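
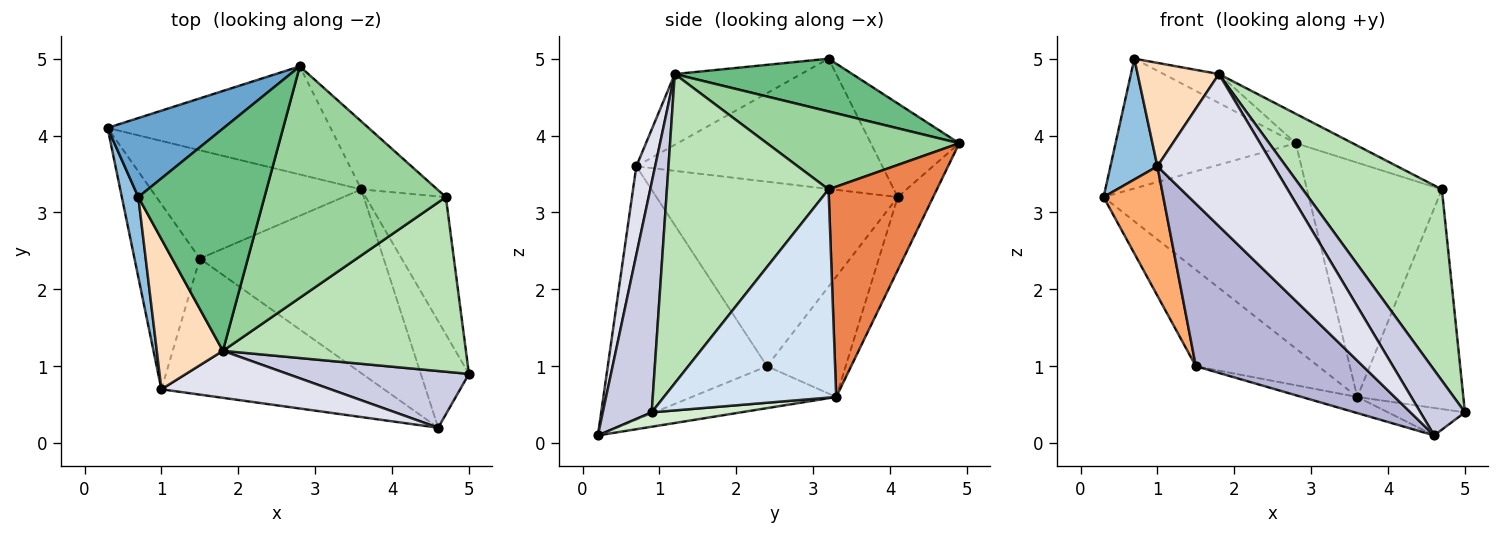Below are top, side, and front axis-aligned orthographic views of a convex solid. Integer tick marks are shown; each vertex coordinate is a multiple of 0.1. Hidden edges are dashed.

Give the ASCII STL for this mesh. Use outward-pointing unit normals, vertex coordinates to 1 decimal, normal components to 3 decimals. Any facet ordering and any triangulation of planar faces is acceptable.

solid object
 facet normal -0.386 0.788 0.480
  outer loop
   vertex 0.7 3.2 5.0
   vertex 2.8 4.9 3.9
   vertex 0.3 4.1 3.2
  endloop
 endfacet
 facet normal -0.975 -0.186 0.124
  outer loop
   vertex 1.0 0.7 3.6
   vertex 0.7 3.2 5.0
   vertex 0.3 4.1 3.2
  endloop
 endfacet
 facet normal -0.151 0.875 -0.461
  outer loop
   vertex 3.6 3.3 0.6
   vertex 0.3 4.1 3.2
   vertex 2.8 4.9 3.9
  endloop
 endfacet
 facet normal 0.809 0.498 -0.311
  outer loop
   vertex 4.7 3.2 3.3
   vertex 5.0 0.9 0.4
   vertex 3.6 3.3 0.6
  endloop
 endfacet
 facet normal 0.611 0.760 -0.221
  outer loop
   vertex 4.7 3.2 3.3
   vertex 3.6 3.3 0.6
   vertex 2.8 4.9 3.9
  endloop
 endfacet
 facet normal -0.918 -0.227 -0.325
  outer loop
   vertex 1.5 2.4 1.0
   vertex 1.0 0.7 3.6
   vertex 0.3 4.1 3.2
  endloop
 endfacet
 facet normal -0.393 0.611 -0.687
  outer loop
   vertex 1.5 2.4 1.0
   vertex 0.3 4.1 3.2
   vertex 3.6 3.3 0.6
  endloop
 endfacet
 facet normal -0.661 -0.425 0.618
  outer loop
   vertex 1.8 1.2 4.8
   vertex 0.7 3.2 5.0
   vertex 1.0 0.7 3.6
  endloop
 endfacet
 facet normal 0.383 0.119 0.916
  outer loop
   vertex 1.8 1.2 4.8
   vertex 2.8 4.9 3.9
   vertex 0.7 3.2 5.0
  endloop
 endfacet
 facet normal 0.392 0.116 0.913
  outer loop
   vertex 1.8 1.2 4.8
   vertex 4.7 3.2 3.3
   vertex 2.8 4.9 3.9
  endloop
 endfacet
 facet normal 0.651 -0.560 0.512
  outer loop
   vertex 1.8 1.2 4.8
   vertex 5.0 0.9 0.4
   vertex 4.7 3.2 3.3
  endloop
 endfacet
 facet normal 0.278 0.240 -0.930
  outer loop
   vertex 4.6 0.2 0.1
   vertex 3.6 3.3 0.6
   vertex 5.0 0.9 0.4
  endloop
 endfacet
 facet normal -0.222 0.085 -0.971
  outer loop
   vertex 4.6 0.2 0.1
   vertex 1.5 2.4 1.0
   vertex 3.6 3.3 0.6
  endloop
 endfacet
 facet normal -0.590 -0.619 -0.518
  outer loop
   vertex 4.6 0.2 0.1
   vertex 1.0 0.7 3.6
   vertex 1.5 2.4 1.0
  endloop
 endfacet
 facet normal 0.639 -0.581 0.504
  outer loop
   vertex 4.6 0.2 0.1
   vertex 5.0 0.9 0.4
   vertex 1.8 1.2 4.8
  endloop
 endfacet
 facet normal 0.153 -0.944 0.292
  outer loop
   vertex 4.6 0.2 0.1
   vertex 1.8 1.2 4.8
   vertex 1.0 0.7 3.6
  endloop
 endfacet
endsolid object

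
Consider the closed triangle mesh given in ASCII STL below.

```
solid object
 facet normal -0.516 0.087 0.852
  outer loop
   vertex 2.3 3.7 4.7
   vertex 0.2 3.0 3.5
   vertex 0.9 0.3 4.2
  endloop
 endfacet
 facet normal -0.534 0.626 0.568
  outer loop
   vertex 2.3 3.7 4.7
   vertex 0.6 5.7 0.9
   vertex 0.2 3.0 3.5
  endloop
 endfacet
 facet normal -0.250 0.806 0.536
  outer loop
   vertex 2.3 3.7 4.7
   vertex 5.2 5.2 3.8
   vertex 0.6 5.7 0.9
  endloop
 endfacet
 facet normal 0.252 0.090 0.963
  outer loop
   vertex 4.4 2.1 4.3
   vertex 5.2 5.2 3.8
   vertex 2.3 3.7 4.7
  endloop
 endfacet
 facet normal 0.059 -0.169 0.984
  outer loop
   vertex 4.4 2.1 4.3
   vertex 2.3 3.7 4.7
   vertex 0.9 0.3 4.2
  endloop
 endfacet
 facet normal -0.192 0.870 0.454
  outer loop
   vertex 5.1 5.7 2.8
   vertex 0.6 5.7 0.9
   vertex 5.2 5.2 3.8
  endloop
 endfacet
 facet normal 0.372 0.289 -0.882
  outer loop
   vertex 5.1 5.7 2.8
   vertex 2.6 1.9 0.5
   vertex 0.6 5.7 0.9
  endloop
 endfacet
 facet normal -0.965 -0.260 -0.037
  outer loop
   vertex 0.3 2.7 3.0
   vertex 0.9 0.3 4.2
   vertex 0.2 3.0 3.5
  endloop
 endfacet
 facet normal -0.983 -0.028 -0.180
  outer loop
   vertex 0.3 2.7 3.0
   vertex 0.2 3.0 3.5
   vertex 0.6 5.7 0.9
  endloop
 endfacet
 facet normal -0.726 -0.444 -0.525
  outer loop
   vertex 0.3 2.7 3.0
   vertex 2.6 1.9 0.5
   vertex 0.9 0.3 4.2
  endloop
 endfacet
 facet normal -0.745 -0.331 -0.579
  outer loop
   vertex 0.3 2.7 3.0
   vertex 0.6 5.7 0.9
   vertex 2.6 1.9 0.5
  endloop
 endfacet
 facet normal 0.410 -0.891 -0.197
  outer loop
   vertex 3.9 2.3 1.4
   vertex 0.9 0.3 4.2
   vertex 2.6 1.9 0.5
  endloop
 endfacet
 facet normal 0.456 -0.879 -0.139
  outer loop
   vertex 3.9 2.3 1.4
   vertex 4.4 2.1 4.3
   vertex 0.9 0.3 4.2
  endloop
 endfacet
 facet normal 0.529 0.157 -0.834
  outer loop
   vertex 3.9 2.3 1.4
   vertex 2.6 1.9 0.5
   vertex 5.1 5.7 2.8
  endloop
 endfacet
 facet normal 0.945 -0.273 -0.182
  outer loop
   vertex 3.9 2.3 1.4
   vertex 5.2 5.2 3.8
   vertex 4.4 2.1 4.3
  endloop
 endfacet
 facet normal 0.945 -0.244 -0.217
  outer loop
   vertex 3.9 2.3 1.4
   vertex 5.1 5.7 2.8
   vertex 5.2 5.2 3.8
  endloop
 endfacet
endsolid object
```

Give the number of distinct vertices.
10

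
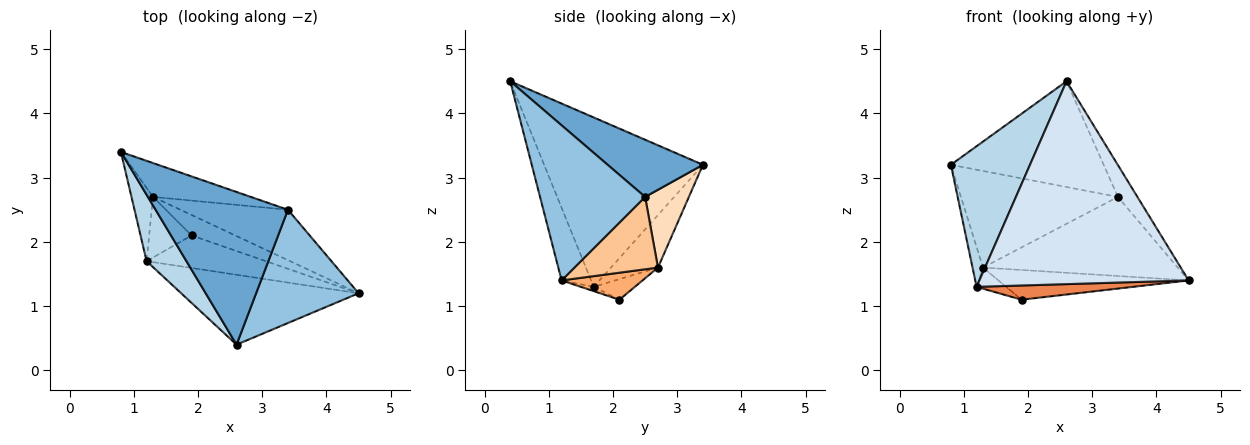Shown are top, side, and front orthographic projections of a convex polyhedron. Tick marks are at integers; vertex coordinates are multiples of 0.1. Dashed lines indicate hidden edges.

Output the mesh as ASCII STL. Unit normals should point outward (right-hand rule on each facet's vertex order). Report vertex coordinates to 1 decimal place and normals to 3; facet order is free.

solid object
 facet normal 0.335 0.537 0.775
  outer loop
   vertex 3.4 2.5 2.7
   vertex 0.8 3.4 3.2
   vertex 2.6 0.4 4.5
  endloop
 endfacet
 facet normal 0.825 0.153 0.545
  outer loop
   vertex 3.4 2.5 2.7
   vertex 2.6 0.4 4.5
   vertex 4.5 1.2 1.4
  endloop
 endfacet
 facet normal -0.876 -0.436 0.206
  outer loop
   vertex 1.2 1.7 1.3
   vertex 2.6 0.4 4.5
   vertex 0.8 3.4 3.2
  endloop
 endfacet
 facet normal -0.132 -0.937 -0.323
  outer loop
   vertex 1.2 1.7 1.3
   vertex 4.5 1.2 1.4
   vertex 2.6 0.4 4.5
  endloop
 endfacet
 facet normal -0.033 -0.400 -0.916
  outer loop
   vertex 1.2 1.7 1.3
   vertex 1.9 2.1 1.1
   vertex 4.5 1.2 1.4
  endloop
 endfacet
 facet normal 0.331 0.777 -0.536
  outer loop
   vertex 1.3 2.7 1.6
   vertex 4.5 1.2 1.4
   vertex 1.9 2.1 1.1
  endloop
 endfacet
 facet normal 0.340 0.793 -0.505
  outer loop
   vertex 1.3 2.7 1.6
   vertex 3.4 2.5 2.7
   vertex 4.5 1.2 1.4
  endloop
 endfacet
 facet normal 0.254 0.913 -0.320
  outer loop
   vertex 1.3 2.7 1.6
   vertex 0.8 3.4 3.2
   vertex 3.4 2.5 2.7
  endloop
 endfacet
 facet normal -0.906 0.202 -0.372
  outer loop
   vertex 1.3 2.7 1.6
   vertex 1.2 1.7 1.3
   vertex 0.8 3.4 3.2
  endloop
 endfacet
 facet normal -0.416 0.299 -0.859
  outer loop
   vertex 1.3 2.7 1.6
   vertex 1.9 2.1 1.1
   vertex 1.2 1.7 1.3
  endloop
 endfacet
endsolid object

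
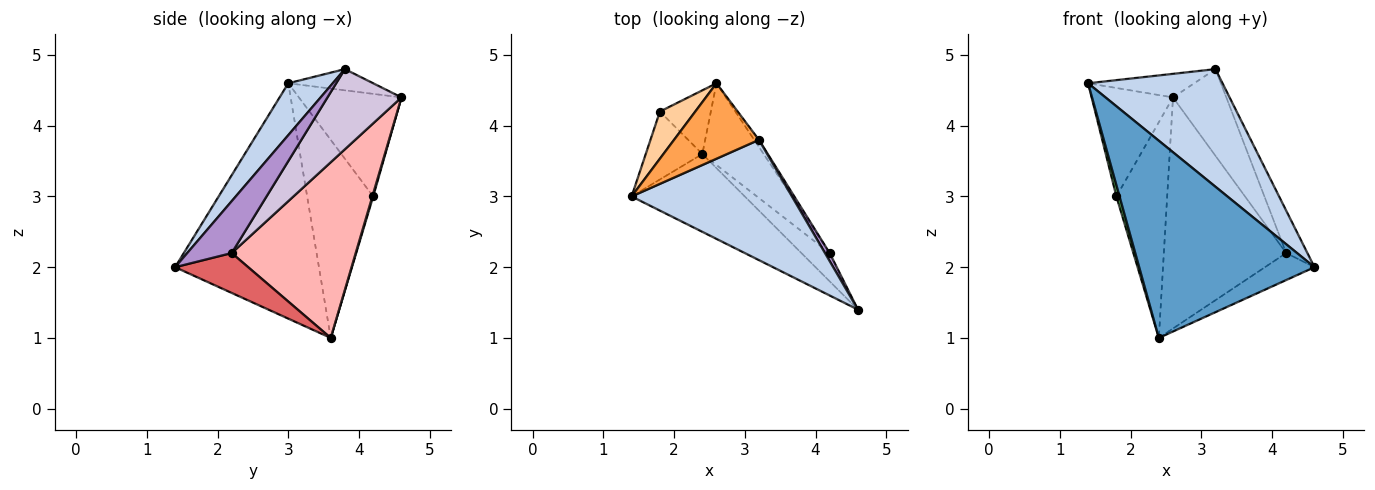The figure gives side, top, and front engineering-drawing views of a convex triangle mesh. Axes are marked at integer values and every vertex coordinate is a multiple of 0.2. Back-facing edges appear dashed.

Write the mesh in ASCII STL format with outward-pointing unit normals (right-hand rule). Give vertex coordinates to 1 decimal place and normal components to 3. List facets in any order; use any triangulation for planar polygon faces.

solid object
 facet normal -0.607 -0.739 -0.292
  outer loop
   vertex 2.4 3.6 1.0
   vertex 4.6 1.4 2.0
   vertex 1.4 3.0 4.6
  endloop
 endfacet
 facet normal 0.225 -0.681 0.697
  outer loop
   vertex 3.2 3.8 4.8
   vertex 1.4 3.0 4.6
   vertex 4.6 1.4 2.0
  endloop
 endfacet
 facet normal -0.232 0.290 0.928
  outer loop
   vertex 3.2 3.8 4.8
   vertex 2.6 4.6 4.4
   vertex 1.4 3.0 4.6
  endloop
 endfacet
 facet normal -0.756 0.600 0.261
  outer loop
   vertex 1.8 4.2 3.0
   vertex 1.4 3.0 4.6
   vertex 2.6 4.6 4.4
  endloop
 endfacet
 facet normal -0.961 -0.046 -0.274
  outer loop
   vertex 1.8 4.2 3.0
   vertex 2.4 3.6 1.0
   vertex 1.4 3.0 4.6
  endloop
 endfacet
 facet normal 0.016 0.959 -0.283
  outer loop
   vertex 1.8 4.2 3.0
   vertex 2.6 4.6 4.4
   vertex 2.4 3.6 1.0
  endloop
 endfacet
 facet normal 0.714 0.484 -0.507
  outer loop
   vertex 4.2 2.2 2.2
   vertex 4.6 1.4 2.0
   vertex 2.4 3.6 1.0
  endloop
 endfacet
 facet normal 0.691 0.682 -0.241
  outer loop
   vertex 4.2 2.2 2.2
   vertex 2.4 3.6 1.0
   vertex 2.6 4.6 4.4
  endloop
 endfacet
 facet normal 0.899 0.429 0.082
  outer loop
   vertex 4.2 2.2 2.2
   vertex 3.2 3.8 4.8
   vertex 4.6 1.4 2.0
  endloop
 endfacet
 facet normal 0.810 0.584 -0.048
  outer loop
   vertex 4.2 2.2 2.2
   vertex 2.6 4.6 4.4
   vertex 3.2 3.8 4.8
  endloop
 endfacet
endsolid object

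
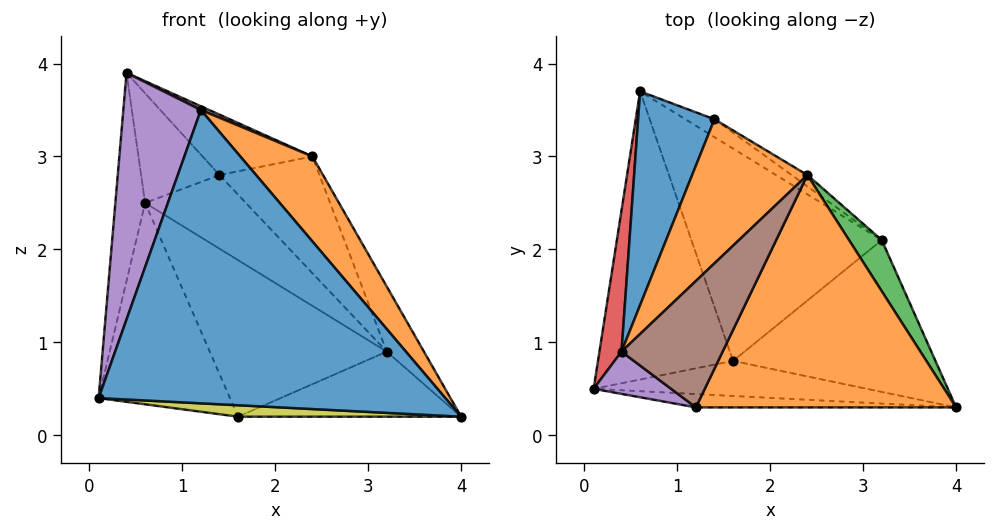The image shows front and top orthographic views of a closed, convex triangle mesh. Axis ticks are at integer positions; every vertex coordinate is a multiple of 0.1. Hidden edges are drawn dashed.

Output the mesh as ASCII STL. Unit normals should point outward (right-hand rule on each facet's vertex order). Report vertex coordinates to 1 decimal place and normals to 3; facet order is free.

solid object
 facet normal -0.053 -0.998 -0.045
  outer loop
   vertex 1.2 0.3 3.5
   vertex 0.1 0.5 0.4
   vertex 4.0 0.3 0.2
  endloop
 endfacet
 facet normal 0.742 -0.230 0.630
  outer loop
   vertex 2.4 2.8 3.0
   vertex 1.2 0.3 3.5
   vertex 4.0 0.3 0.2
  endloop
 endfacet
 facet normal 0.918 0.312 0.245
  outer loop
   vertex 3.2 2.1 0.9
   vertex 2.4 2.8 3.0
   vertex 4.0 0.3 0.2
  endloop
 endfacet
 facet normal -0.992 0.107 0.073
  outer loop
   vertex 0.4 0.9 3.9
   vertex 0.6 3.7 2.5
   vertex 0.1 0.5 0.4
  endloop
 endfacet
 facet normal -0.548 -0.825 0.141
  outer loop
   vertex 0.4 0.9 3.9
   vertex 0.1 0.5 0.4
   vertex 1.2 0.3 3.5
  endloop
 endfacet
 facet normal 0.431 -0.027 0.902
  outer loop
   vertex 0.4 0.9 3.9
   vertex 1.2 0.3 3.5
   vertex 2.4 2.8 3.0
  endloop
 endfacet
 facet normal -0.218 0.559 -0.800
  outer loop
   vertex 1.6 0.8 0.2
   vertex 0.1 0.5 0.4
   vertex 0.6 3.7 2.5
  endloop
 endfacet
 facet normal -0.129 0.589 -0.798
  outer loop
   vertex 1.6 0.8 0.2
   vertex 0.6 3.7 2.5
   vertex 3.2 2.1 0.9
  endloop
 endfacet
 facet normal -0.065 -0.310 -0.949
  outer loop
   vertex 1.6 0.8 0.2
   vertex 4.0 0.3 0.2
   vertex 0.1 0.5 0.4
  endloop
 endfacet
 facet normal 0.082 0.393 -0.916
  outer loop
   vertex 1.6 0.8 0.2
   vertex 3.2 2.1 0.9
   vertex 4.0 0.3 0.2
  endloop
 endfacet
 facet normal -0.160 0.451 0.878
  outer loop
   vertex 1.4 3.4 2.8
   vertex 0.6 3.7 2.5
   vertex 0.4 0.9 3.9
  endloop
 endfacet
 facet normal 0.048 0.386 0.921
  outer loop
   vertex 1.4 3.4 2.8
   vertex 0.4 0.9 3.9
   vertex 2.4 2.8 3.0
  endloop
 endfacet
 facet normal 0.413 0.885 -0.215
  outer loop
   vertex 1.4 3.4 2.8
   vertex 3.2 2.1 0.9
   vertex 0.6 3.7 2.5
  endloop
 endfacet
 facet normal 0.525 0.847 -0.082
  outer loop
   vertex 1.4 3.4 2.8
   vertex 2.4 2.8 3.0
   vertex 3.2 2.1 0.9
  endloop
 endfacet
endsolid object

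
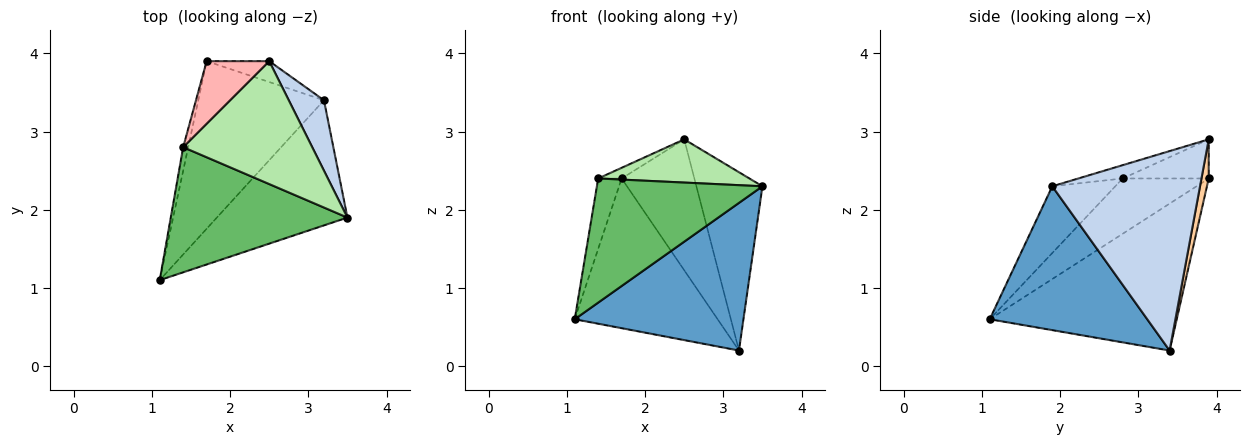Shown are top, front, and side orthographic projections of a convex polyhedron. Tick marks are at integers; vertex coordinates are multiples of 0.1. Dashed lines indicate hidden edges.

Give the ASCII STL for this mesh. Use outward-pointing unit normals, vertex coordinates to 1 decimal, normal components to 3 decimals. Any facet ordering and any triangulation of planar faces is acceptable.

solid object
 facet normal 0.580 -0.621 -0.527
  outer loop
   vertex 3.2 3.4 0.2
   vertex 3.5 1.9 2.3
   vertex 1.1 1.1 0.6
  endloop
 endfacet
 facet normal 0.901 0.403 0.159
  outer loop
   vertex 3.2 3.4 0.2
   vertex 2.5 3.9 2.9
   vertex 3.5 1.9 2.3
  endloop
 endfacet
 facet normal -0.657 0.502 -0.562
  outer loop
   vertex 1.7 3.9 2.4
   vertex 3.2 3.4 0.2
   vertex 1.1 1.1 0.6
  endloop
 endfacet
 facet normal 0.098 0.983 -0.157
  outer loop
   vertex 1.7 3.9 2.4
   vertex 2.5 3.9 2.9
   vertex 3.2 3.4 0.2
  endloop
 endfacet
 facet normal -0.259 -0.680 0.686
  outer loop
   vertex 1.4 2.8 2.4
   vertex 1.1 1.1 0.6
   vertex 3.5 1.9 2.3
  endloop
 endfacet
 facet normal -0.097 -0.330 0.939
  outer loop
   vertex 1.4 2.8 2.4
   vertex 3.5 1.9 2.3
   vertex 2.5 3.9 2.9
  endloop
 endfacet
 facet normal -0.961 0.262 -0.087
  outer loop
   vertex 1.4 2.8 2.4
   vertex 1.7 3.9 2.4
   vertex 1.1 1.1 0.6
  endloop
 endfacet
 facet normal -0.525 0.143 0.839
  outer loop
   vertex 1.4 2.8 2.4
   vertex 2.5 3.9 2.9
   vertex 1.7 3.9 2.4
  endloop
 endfacet
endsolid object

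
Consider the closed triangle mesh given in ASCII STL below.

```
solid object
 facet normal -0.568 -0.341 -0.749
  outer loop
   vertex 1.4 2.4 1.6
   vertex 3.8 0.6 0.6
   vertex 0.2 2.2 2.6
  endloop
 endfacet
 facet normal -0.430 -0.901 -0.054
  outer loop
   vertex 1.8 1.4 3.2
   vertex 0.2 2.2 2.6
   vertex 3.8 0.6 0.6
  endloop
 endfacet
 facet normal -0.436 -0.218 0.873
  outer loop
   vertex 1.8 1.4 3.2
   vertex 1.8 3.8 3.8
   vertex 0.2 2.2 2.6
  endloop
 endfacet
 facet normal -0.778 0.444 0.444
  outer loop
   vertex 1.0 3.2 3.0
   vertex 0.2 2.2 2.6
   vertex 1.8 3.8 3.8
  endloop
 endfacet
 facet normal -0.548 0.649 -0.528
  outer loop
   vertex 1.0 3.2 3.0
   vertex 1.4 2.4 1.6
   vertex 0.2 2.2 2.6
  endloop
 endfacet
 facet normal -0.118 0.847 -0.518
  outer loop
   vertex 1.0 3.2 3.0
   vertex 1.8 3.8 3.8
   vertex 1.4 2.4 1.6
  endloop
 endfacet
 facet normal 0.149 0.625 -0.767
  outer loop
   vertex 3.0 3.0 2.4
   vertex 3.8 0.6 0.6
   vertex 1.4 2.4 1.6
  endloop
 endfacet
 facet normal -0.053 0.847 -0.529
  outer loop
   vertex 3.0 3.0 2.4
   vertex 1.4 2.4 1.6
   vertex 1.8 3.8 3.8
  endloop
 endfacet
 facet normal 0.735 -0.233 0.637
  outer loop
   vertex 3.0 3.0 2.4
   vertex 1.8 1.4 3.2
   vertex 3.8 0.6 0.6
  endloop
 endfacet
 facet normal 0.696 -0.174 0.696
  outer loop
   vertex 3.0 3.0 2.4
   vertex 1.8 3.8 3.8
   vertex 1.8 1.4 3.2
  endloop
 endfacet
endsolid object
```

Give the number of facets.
10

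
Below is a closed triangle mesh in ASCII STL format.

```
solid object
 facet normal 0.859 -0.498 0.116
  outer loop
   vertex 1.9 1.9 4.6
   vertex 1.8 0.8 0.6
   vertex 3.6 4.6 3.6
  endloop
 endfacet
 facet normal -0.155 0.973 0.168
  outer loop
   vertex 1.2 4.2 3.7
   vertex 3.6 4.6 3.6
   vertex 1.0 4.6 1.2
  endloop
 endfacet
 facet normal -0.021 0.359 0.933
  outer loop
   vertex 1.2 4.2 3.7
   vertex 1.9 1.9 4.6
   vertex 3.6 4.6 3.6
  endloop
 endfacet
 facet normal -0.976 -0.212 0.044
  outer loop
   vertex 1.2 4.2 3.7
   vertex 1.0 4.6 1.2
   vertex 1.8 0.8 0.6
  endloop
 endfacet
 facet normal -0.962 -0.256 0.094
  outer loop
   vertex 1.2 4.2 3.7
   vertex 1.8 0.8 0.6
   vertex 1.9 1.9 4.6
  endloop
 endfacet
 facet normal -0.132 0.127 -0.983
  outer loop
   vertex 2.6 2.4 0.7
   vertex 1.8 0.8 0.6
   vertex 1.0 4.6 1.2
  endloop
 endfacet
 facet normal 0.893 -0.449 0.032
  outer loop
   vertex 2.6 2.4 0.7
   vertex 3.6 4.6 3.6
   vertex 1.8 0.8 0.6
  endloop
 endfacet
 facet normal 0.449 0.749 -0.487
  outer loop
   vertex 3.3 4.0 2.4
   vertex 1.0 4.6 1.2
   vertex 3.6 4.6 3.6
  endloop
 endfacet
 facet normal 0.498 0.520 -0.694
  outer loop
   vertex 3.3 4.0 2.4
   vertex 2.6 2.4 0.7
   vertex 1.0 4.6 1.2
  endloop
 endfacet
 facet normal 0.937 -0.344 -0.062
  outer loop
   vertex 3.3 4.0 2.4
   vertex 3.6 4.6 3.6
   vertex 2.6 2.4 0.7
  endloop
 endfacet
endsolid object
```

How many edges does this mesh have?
15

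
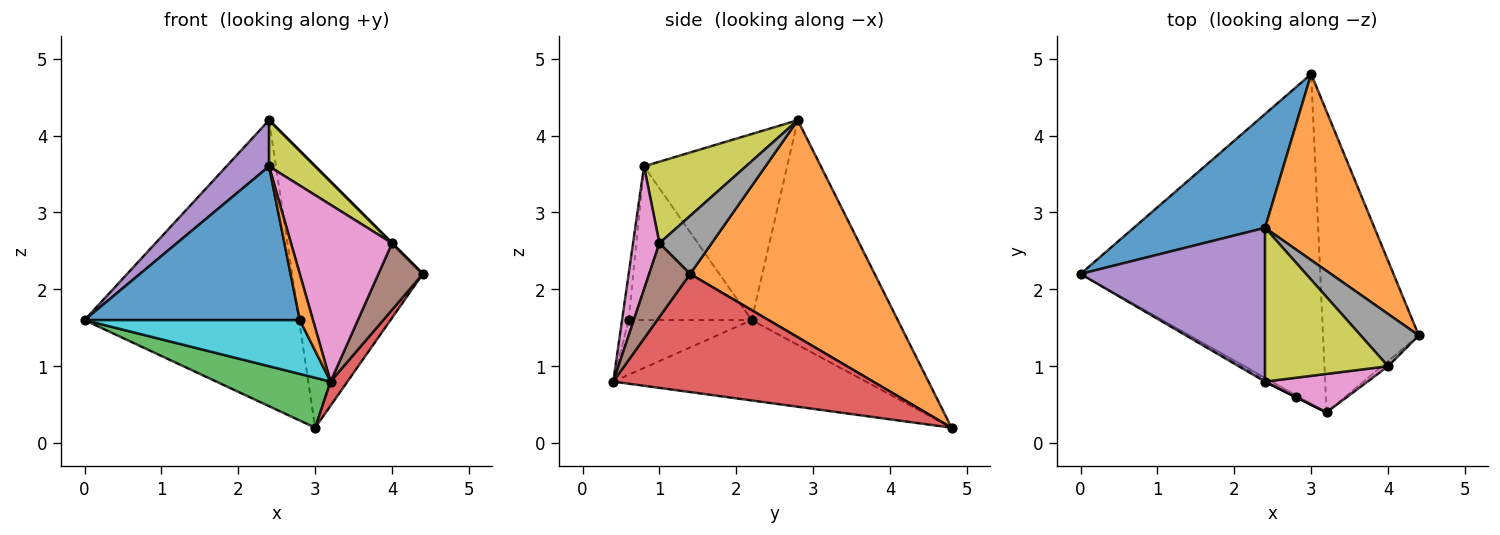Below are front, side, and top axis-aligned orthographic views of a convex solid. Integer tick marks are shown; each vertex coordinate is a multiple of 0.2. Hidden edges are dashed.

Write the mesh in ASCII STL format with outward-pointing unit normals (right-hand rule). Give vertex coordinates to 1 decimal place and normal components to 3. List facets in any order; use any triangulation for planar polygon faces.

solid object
 facet normal -0.535 0.785 0.312
  outer loop
   vertex 2.4 2.8 4.2
   vertex 3.0 4.8 0.2
   vertex 0.0 2.2 1.6
  endloop
 endfacet
 facet normal 0.755 0.535 0.380
  outer loop
   vertex 2.4 2.8 4.2
   vertex 4.4 1.4 2.2
   vertex 3.0 4.8 0.2
  endloop
 endfacet
 facet normal -0.315 -0.142 -0.938
  outer loop
   vertex 3.2 0.4 0.8
   vertex 0.0 2.2 1.6
   vertex 3.0 4.8 0.2
  endloop
 endfacet
 facet normal 0.776 -0.050 -0.629
  outer loop
   vertex 3.2 0.4 0.8
   vertex 3.0 4.8 0.2
   vertex 4.4 1.4 2.2
  endloop
 endfacet
 facet normal -0.695 -0.207 0.689
  outer loop
   vertex 2.4 0.8 3.6
   vertex 2.4 2.8 4.2
   vertex 0.0 2.2 1.6
  endloop
 endfacet
 facet normal 0.677 -0.734 -0.056
  outer loop
   vertex 4.0 1.0 2.6
   vertex 3.2 0.4 0.8
   vertex 4.4 1.4 2.2
  endloop
 endfacet
 facet normal 0.247 -0.947 0.206
  outer loop
   vertex 4.0 1.0 2.6
   vertex 2.4 0.8 3.6
   vertex 3.2 0.4 0.8
  endloop
 endfacet
 facet normal 0.707 0.000 0.707
  outer loop
   vertex 4.0 1.0 2.6
   vertex 4.4 1.4 2.2
   vertex 2.4 2.8 4.2
  endloop
 endfacet
 facet normal 0.536 -0.243 0.809
  outer loop
   vertex 4.0 1.0 2.6
   vertex 2.4 2.8 4.2
   vertex 2.4 0.8 3.6
  endloop
 endfacet
 facet normal -0.496 -0.868 -0.031
  outer loop
   vertex 2.8 0.6 1.6
   vertex 0.0 2.2 1.6
   vertex 3.2 0.4 0.8
  endloop
 endfacet
 facet normal -0.496 -0.868 -0.012
  outer loop
   vertex 2.8 0.6 1.6
   vertex 2.4 0.8 3.6
   vertex 0.0 2.2 1.6
  endloop
 endfacet
 facet normal -0.447 -0.894 0.000
  outer loop
   vertex 2.8 0.6 1.6
   vertex 3.2 0.4 0.8
   vertex 2.4 0.8 3.6
  endloop
 endfacet
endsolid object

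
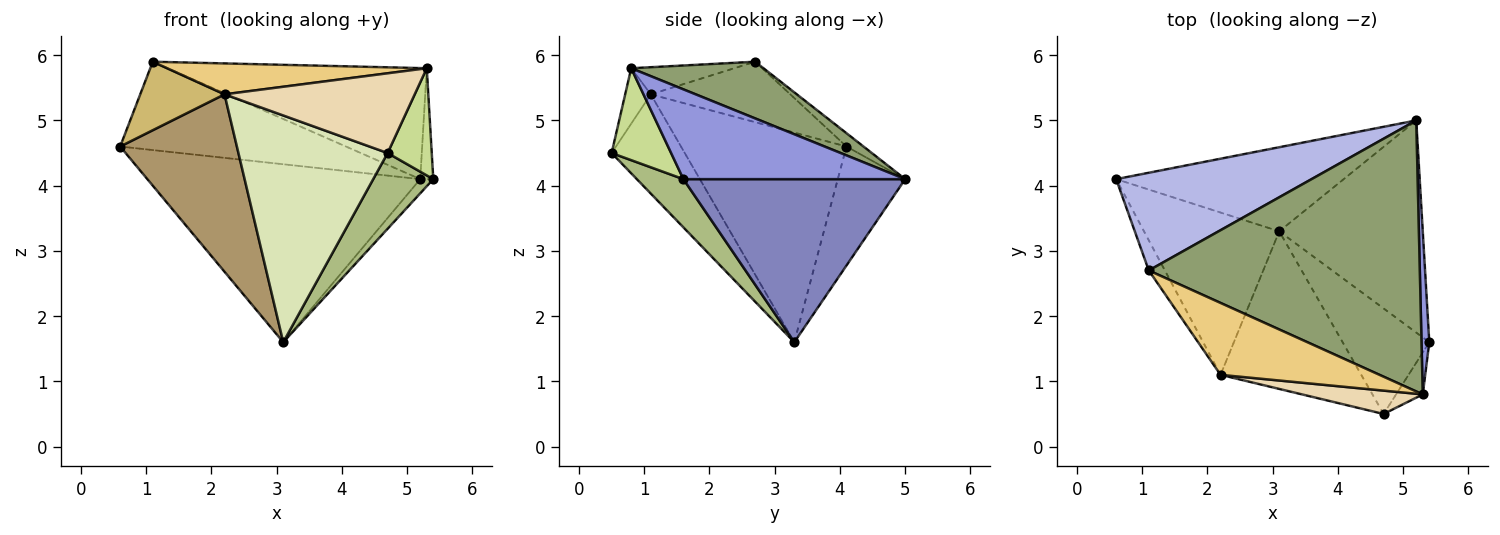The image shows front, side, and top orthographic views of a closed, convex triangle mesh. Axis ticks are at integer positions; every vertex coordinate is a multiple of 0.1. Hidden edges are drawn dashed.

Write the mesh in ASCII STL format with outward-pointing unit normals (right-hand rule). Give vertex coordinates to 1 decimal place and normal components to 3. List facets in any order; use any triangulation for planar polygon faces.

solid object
 facet normal -0.218 0.882 -0.417
  outer loop
   vertex 3.1 3.3 1.6
   vertex 0.6 4.1 4.6
   vertex 5.2 5.0 4.1
  endloop
 endfacet
 facet normal 0.750 0.044 -0.660
  outer loop
   vertex 3.1 3.3 1.6
   vertex 5.2 5.0 4.1
   vertex 5.4 1.6 4.1
  endloop
 endfacet
 facet normal 0.995 0.059 0.086
  outer loop
   vertex 5.3 0.8 5.8
   vertex 5.4 1.6 4.1
   vertex 5.2 5.0 4.1
  endloop
 endfacet
 facet normal -0.051 0.670 0.741
  outer loop
   vertex 1.1 2.7 5.9
   vertex 5.2 5.0 4.1
   vertex 0.6 4.1 4.6
  endloop
 endfacet
 facet normal 0.190 0.372 0.908
  outer loop
   vertex 1.1 2.7 5.9
   vertex 5.3 0.8 5.8
   vertex 5.2 5.0 4.1
  endloop
 endfacet
 facet normal 0.412 -0.531 -0.740
  outer loop
   vertex 4.7 0.5 4.5
   vertex 3.1 3.3 1.6
   vertex 5.4 1.6 4.1
  endloop
 endfacet
 facet normal 0.782 -0.580 -0.227
  outer loop
   vertex 4.7 0.5 4.5
   vertex 5.4 1.6 4.1
   vertex 5.3 0.8 5.8
  endloop
 endfacet
 facet normal -0.373 -0.762 -0.529
  outer loop
   vertex 2.2 1.1 5.4
   vertex 3.1 3.3 1.6
   vertex 4.7 0.5 4.5
  endloop
 endfacet
 facet normal -0.723 -0.510 -0.466
  outer loop
   vertex 2.2 1.1 5.4
   vertex 0.6 4.1 4.6
   vertex 3.1 3.3 1.6
  endloop
 endfacet
 facet normal -0.834 -0.504 -0.222
  outer loop
   vertex 2.2 1.1 5.4
   vertex 1.1 2.7 5.9
   vertex 0.6 4.1 4.6
  endloop
 endfacet
 facet normal -0.155 -0.390 0.908
  outer loop
   vertex 2.2 1.1 5.4
   vertex 5.3 0.8 5.8
   vertex 1.1 2.7 5.9
  endloop
 endfacet
 facet normal -0.128 -0.952 0.279
  outer loop
   vertex 2.2 1.1 5.4
   vertex 4.7 0.5 4.5
   vertex 5.3 0.8 5.8
  endloop
 endfacet
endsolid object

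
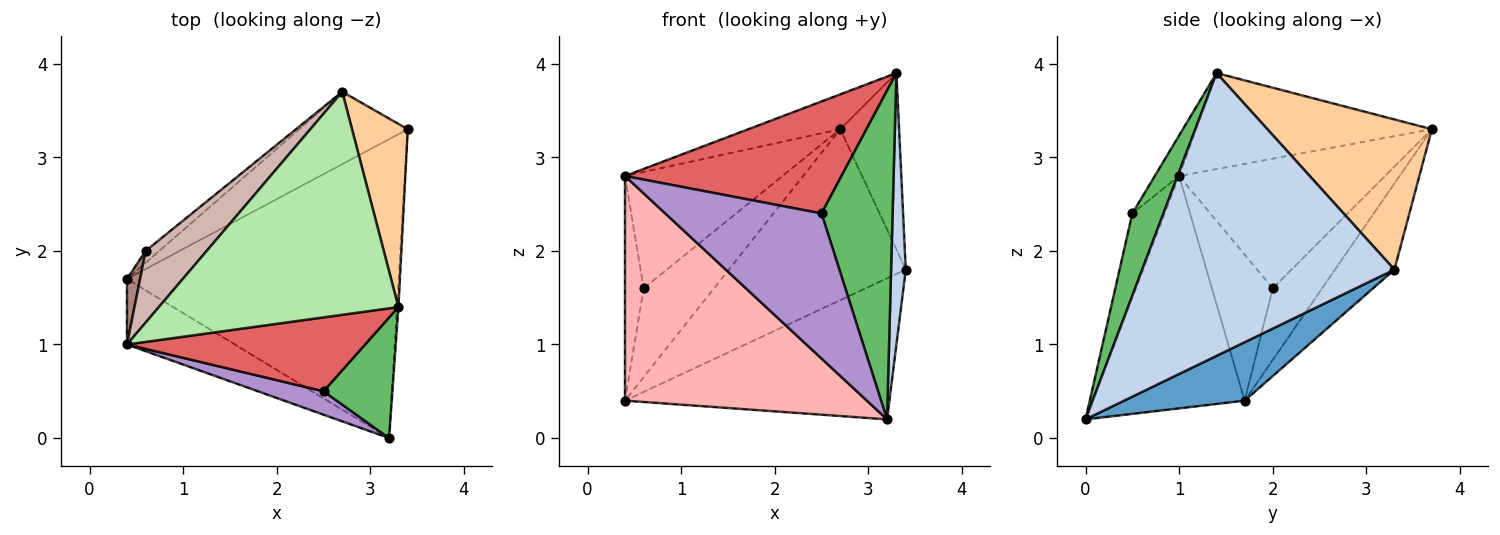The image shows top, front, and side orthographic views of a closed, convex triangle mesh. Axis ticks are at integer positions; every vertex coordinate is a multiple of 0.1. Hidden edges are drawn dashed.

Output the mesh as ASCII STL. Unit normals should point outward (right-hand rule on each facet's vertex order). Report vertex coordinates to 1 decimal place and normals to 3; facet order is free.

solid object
 facet normal 0.191 0.419 -0.888
  outer loop
   vertex 3.2 0.0 0.2
   vertex 0.4 1.7 0.4
   vertex 3.4 3.3 1.8
  endloop
 endfacet
 facet normal 0.998 -0.058 -0.005
  outer loop
   vertex 3.3 1.4 3.9
   vertex 3.2 0.0 0.2
   vertex 3.4 3.3 1.8
  endloop
 endfacet
 facet normal -0.295 0.880 -0.372
  outer loop
   vertex 2.7 3.7 3.3
   vertex 3.4 3.3 1.8
   vertex 0.4 1.7 0.4
  endloop
 endfacet
 facet normal 0.889 0.318 0.330
  outer loop
   vertex 2.7 3.7 3.3
   vertex 3.3 1.4 3.9
   vertex 3.4 3.3 1.8
  endloop
 endfacet
 facet normal 0.380 -0.868 0.318
  outer loop
   vertex 2.5 0.5 2.4
   vertex 3.2 0.0 0.2
   vertex 3.3 1.4 3.9
  endloop
 endfacet
 facet normal -0.368 0.144 0.919
  outer loop
   vertex 0.4 1.0 2.8
   vertex 3.3 1.4 3.9
   vertex 2.7 3.7 3.3
  endloop
 endfacet
 facet normal -0.093 -0.831 0.548
  outer loop
   vertex 0.4 1.0 2.8
   vertex 2.5 0.5 2.4
   vertex 3.3 1.4 3.9
  endloop
 endfacet
 facet normal -0.516 -0.822 -0.240
  outer loop
   vertex 0.4 1.0 2.8
   vertex 0.4 1.7 0.4
   vertex 3.2 0.0 0.2
  endloop
 endfacet
 facet normal -0.201 -0.967 0.156
  outer loop
   vertex 0.4 1.0 2.8
   vertex 3.2 0.0 0.2
   vertex 2.5 0.5 2.4
  endloop
 endfacet
 facet normal -0.571 0.814 -0.108
  outer loop
   vertex 0.6 2.0 1.6
   vertex 2.7 3.7 3.3
   vertex 0.4 1.7 0.4
  endloop
 endfacet
 facet normal -0.952 0.293 0.085
  outer loop
   vertex 0.6 2.0 1.6
   vertex 0.4 1.7 0.4
   vertex 0.4 1.0 2.8
  endloop
 endfacet
 facet normal -0.744 0.569 0.350
  outer loop
   vertex 0.6 2.0 1.6
   vertex 0.4 1.0 2.8
   vertex 2.7 3.7 3.3
  endloop
 endfacet
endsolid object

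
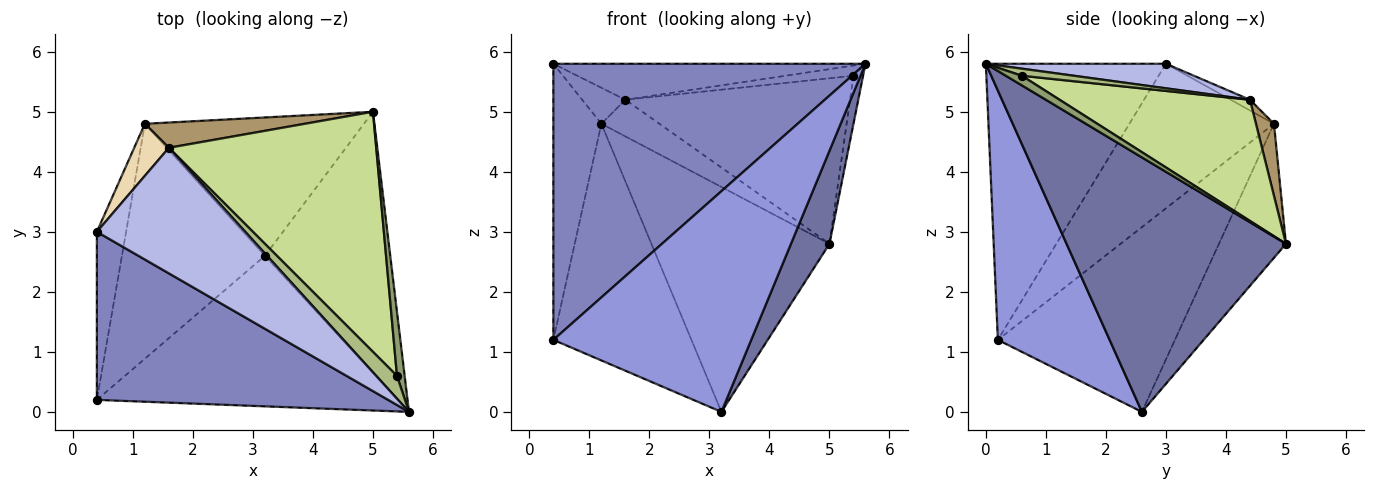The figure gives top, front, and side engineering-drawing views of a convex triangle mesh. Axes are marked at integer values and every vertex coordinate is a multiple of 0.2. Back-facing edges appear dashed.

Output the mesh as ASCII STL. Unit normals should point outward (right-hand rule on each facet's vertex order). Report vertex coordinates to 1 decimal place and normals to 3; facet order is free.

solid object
 facet normal 0.886 -0.156 -0.436
  outer loop
   vertex 3.2 2.6 0.0
   vertex 5.0 5.0 2.8
   vertex 5.6 0.0 5.8
  endloop
 endfacet
 facet normal -0.442 -0.766 0.466
  outer loop
   vertex 0.4 0.2 1.2
   vertex 5.6 0.0 5.8
   vertex 0.4 3.0 5.8
  endloop
 endfacet
 facet normal 0.423 -0.749 -0.511
  outer loop
   vertex 0.4 0.2 1.2
   vertex 3.2 2.6 0.0
   vertex 5.6 0.0 5.8
  endloop
 endfacet
 facet normal 0.157 0.272 0.949
  outer loop
   vertex 1.6 4.4 5.2
   vertex 0.4 3.0 5.8
   vertex 5.6 0.0 5.8
  endloop
 endfacet
 facet normal 0.707 0.424 0.566
  outer loop
   vertex 5.4 0.6 5.6
   vertex 5.6 0.0 5.8
   vertex 5.0 5.0 2.8
  endloop
 endfacet
 facet normal 0.298 0.390 0.871
  outer loop
   vertex 5.4 0.6 5.6
   vertex 1.6 4.4 5.2
   vertex 5.6 0.0 5.8
  endloop
 endfacet
 facet normal 0.433 0.512 0.742
  outer loop
   vertex 5.4 0.6 5.6
   vertex 5.0 5.0 2.8
   vertex 1.6 4.4 5.2
  endloop
 endfacet
 facet normal -0.305 0.811 -0.499
  outer loop
   vertex 1.2 4.8 4.8
   vertex 5.0 5.0 2.8
   vertex 3.2 2.6 0.0
  endloop
 endfacet
 facet normal 0.248 0.798 0.550
  outer loop
   vertex 1.2 4.8 4.8
   vertex 1.6 4.4 5.2
   vertex 5.0 5.0 2.8
  endloop
 endfacet
 facet normal -0.673 0.525 -0.521
  outer loop
   vertex 1.2 4.8 4.8
   vertex 3.2 2.6 0.0
   vertex 0.4 0.2 1.2
  endloop
 endfacet
 facet normal -0.932 0.310 -0.188
  outer loop
   vertex 1.2 4.8 4.8
   vertex 0.4 0.2 1.2
   vertex 0.4 3.0 5.8
  endloop
 endfacet
 facet normal -0.245 0.552 0.797
  outer loop
   vertex 1.2 4.8 4.8
   vertex 0.4 3.0 5.8
   vertex 1.6 4.4 5.2
  endloop
 endfacet
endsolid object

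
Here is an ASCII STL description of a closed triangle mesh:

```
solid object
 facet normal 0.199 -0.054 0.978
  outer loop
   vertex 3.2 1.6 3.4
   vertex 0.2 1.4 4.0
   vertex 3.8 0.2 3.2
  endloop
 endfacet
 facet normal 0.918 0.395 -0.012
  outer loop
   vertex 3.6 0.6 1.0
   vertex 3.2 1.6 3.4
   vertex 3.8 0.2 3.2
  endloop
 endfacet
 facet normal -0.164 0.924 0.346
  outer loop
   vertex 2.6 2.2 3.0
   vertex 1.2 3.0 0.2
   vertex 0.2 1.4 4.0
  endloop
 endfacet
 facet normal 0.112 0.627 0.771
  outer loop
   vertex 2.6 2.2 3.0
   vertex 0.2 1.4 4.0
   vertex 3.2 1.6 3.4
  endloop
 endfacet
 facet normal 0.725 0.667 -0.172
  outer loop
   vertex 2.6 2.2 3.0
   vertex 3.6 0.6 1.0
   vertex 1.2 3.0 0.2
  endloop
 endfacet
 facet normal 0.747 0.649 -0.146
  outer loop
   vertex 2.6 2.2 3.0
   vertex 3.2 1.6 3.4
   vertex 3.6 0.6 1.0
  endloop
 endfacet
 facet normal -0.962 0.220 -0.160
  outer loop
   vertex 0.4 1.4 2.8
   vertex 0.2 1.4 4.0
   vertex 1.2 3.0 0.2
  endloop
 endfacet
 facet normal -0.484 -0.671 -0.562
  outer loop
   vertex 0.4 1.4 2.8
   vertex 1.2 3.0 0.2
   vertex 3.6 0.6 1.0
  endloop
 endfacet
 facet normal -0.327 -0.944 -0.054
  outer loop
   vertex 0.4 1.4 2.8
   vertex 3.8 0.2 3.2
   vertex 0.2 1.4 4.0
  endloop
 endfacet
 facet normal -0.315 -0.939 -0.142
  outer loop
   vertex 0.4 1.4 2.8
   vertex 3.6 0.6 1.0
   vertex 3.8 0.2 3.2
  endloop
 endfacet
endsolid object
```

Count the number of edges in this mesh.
15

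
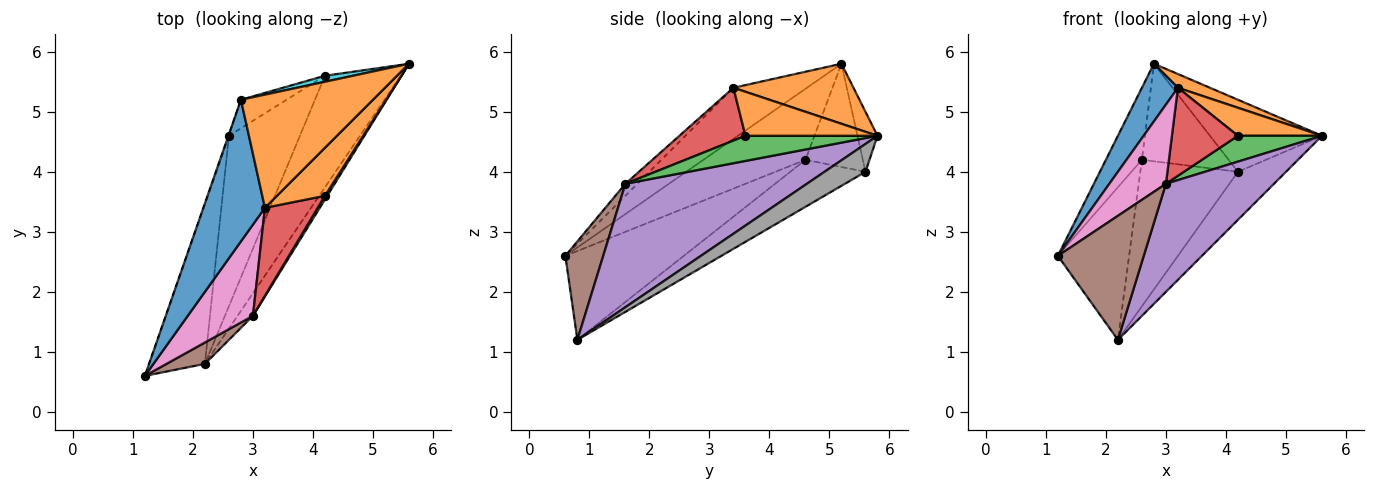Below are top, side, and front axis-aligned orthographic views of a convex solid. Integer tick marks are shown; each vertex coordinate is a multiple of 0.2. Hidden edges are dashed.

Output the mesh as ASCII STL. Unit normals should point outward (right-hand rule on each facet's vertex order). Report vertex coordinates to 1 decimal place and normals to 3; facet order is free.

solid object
 facet normal -0.610 -0.299 0.734
  outer loop
   vertex 3.2 3.4 5.4
   vertex 2.8 5.2 5.8
   vertex 1.2 0.6 2.6
  endloop
 endfacet
 facet normal 0.411 -0.110 0.905
  outer loop
   vertex 3.2 3.4 5.4
   vertex 5.6 5.8 4.6
   vertex 2.8 5.2 5.8
  endloop
 endfacet
 facet normal -0.943 0.333 -0.007
  outer loop
   vertex 2.6 4.6 4.2
   vertex 1.2 0.6 2.6
   vertex 2.8 5.2 5.8
  endloop
 endfacet
 facet normal -0.755 0.454 -0.474
  outer loop
   vertex 2.6 4.6 4.2
   vertex 2.2 0.8 1.2
   vertex 1.2 0.6 2.6
  endloop
 endfacet
 facet normal 0.854 -0.509 -0.106
  outer loop
   vertex 3.0 1.6 3.8
   vertex 2.2 0.8 1.2
   vertex 5.6 5.8 4.6
  endloop
 endfacet
 facet normal 0.398 -0.904 0.156
  outer loop
   vertex 3.0 1.6 3.8
   vertex 1.2 0.6 2.6
   vertex 2.2 0.8 1.2
  endloop
 endfacet
 facet normal -0.138 -0.649 0.748
  outer loop
   vertex 3.0 1.6 3.8
   vertex 3.2 3.4 5.4
   vertex 1.2 0.6 2.6
  endloop
 endfacet
 facet normal 0.320 0.375 -0.870
  outer loop
   vertex 4.2 5.6 4.0
   vertex 5.6 5.8 4.6
   vertex 2.2 0.8 1.2
  endloop
 endfacet
 facet normal -0.449 0.582 -0.678
  outer loop
   vertex 4.2 5.6 4.0
   vertex 2.2 0.8 1.2
   vertex 2.6 4.6 4.2
  endloop
 endfacet
 facet normal -0.175 0.981 0.082
  outer loop
   vertex 4.2 5.6 4.0
   vertex 2.8 5.2 5.8
   vertex 5.6 5.8 4.6
  endloop
 endfacet
 facet normal -0.536 0.810 -0.237
  outer loop
   vertex 4.2 5.6 4.0
   vertex 2.6 4.6 4.2
   vertex 2.8 5.2 5.8
  endloop
 endfacet
 facet normal 0.621 -0.395 0.677
  outer loop
   vertex 4.2 3.6 4.6
   vertex 5.6 5.8 4.6
   vertex 3.2 3.4 5.4
  endloop
 endfacet
 facet normal 0.841 -0.535 0.076
  outer loop
   vertex 4.2 3.6 4.6
   vertex 3.0 1.6 3.8
   vertex 5.6 5.8 4.6
  endloop
 endfacet
 facet normal 0.577 -0.577 0.577
  outer loop
   vertex 4.2 3.6 4.6
   vertex 3.2 3.4 5.4
   vertex 3.0 1.6 3.8
  endloop
 endfacet
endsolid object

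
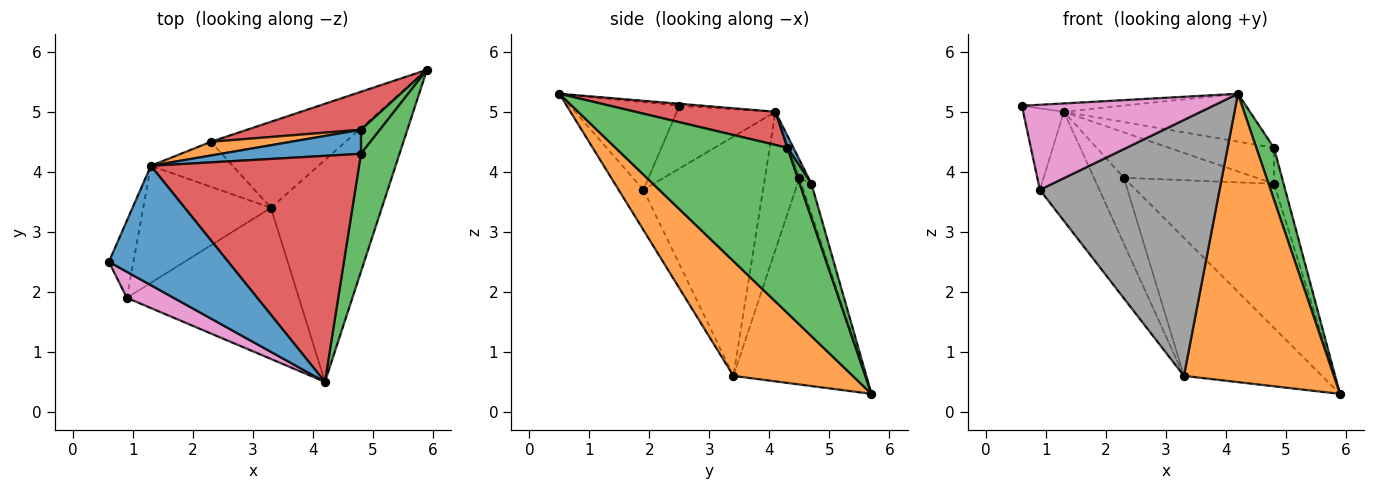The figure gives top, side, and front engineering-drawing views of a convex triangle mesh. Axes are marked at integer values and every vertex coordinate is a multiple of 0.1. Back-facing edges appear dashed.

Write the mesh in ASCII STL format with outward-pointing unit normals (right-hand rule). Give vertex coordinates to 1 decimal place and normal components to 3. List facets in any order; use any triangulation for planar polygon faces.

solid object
 facet normal -0.017 0.070 0.997
  outer loop
   vertex 1.3 4.1 5.0
   vertex 0.6 2.5 5.1
   vertex 4.2 0.5 5.3
  endloop
 endfacet
 facet normal 0.533 -0.670 -0.516
  outer loop
   vertex 3.3 3.4 0.6
   vertex 5.9 5.7 0.3
   vertex 4.2 0.5 5.3
  endloop
 endfacet
 facet normal 0.969 -0.099 0.226
  outer loop
   vertex 4.8 4.3 4.4
   vertex 4.2 0.5 5.3
   vertex 5.9 5.7 0.3
  endloop
 endfacet
 facet normal 0.154 0.205 0.967
  outer loop
   vertex 4.8 4.3 4.4
   vertex 1.3 4.1 5.0
   vertex 4.2 0.5 5.3
  endloop
 endfacet
 facet normal -0.869 0.359 -0.340
  outer loop
   vertex 0.9 1.9 3.7
   vertex 0.6 2.5 5.1
   vertex 1.3 4.1 5.0
  endloop
 endfacet
 facet normal -0.808 0.402 -0.431
  outer loop
   vertex 0.9 1.9 3.7
   vertex 1.3 4.1 5.0
   vertex 3.3 3.4 0.6
  endloop
 endfacet
 facet normal -0.480 -0.839 0.257
  outer loop
   vertex 0.9 1.9 3.7
   vertex 4.2 0.5 5.3
   vertex 0.6 2.5 5.1
  endloop
 endfacet
 facet normal -0.118 -0.855 -0.505
  outer loop
   vertex 0.9 1.9 3.7
   vertex 3.3 3.4 0.6
   vertex 4.2 0.5 5.3
  endloop
 endfacet
 facet normal -0.630 0.659 -0.411
  outer loop
   vertex 2.3 4.5 3.9
   vertex 5.9 5.7 0.3
   vertex 3.3 3.4 0.6
  endloop
 endfacet
 facet normal -0.689 0.599 -0.408
  outer loop
   vertex 2.3 4.5 3.9
   vertex 3.3 3.4 0.6
   vertex 1.3 4.1 5.0
  endloop
 endfacet
 facet normal 0.047 0.831 0.554
  outer loop
   vertex 4.8 4.7 3.8
   vertex 1.3 4.1 5.0
   vertex 4.8 4.3 4.4
  endloop
 endfacet
 facet normal -0.065 0.955 0.288
  outer loop
   vertex 4.8 4.7 3.8
   vertex 2.3 4.5 3.9
   vertex 1.3 4.1 5.0
  endloop
 endfacet
 facet normal 0.710 0.586 0.391
  outer loop
   vertex 4.8 4.7 3.8
   vertex 4.8 4.3 4.4
   vertex 5.9 5.7 0.3
  endloop
 endfacet
 facet normal -0.067 0.965 0.255
  outer loop
   vertex 4.8 4.7 3.8
   vertex 5.9 5.7 0.3
   vertex 2.3 4.5 3.9
  endloop
 endfacet
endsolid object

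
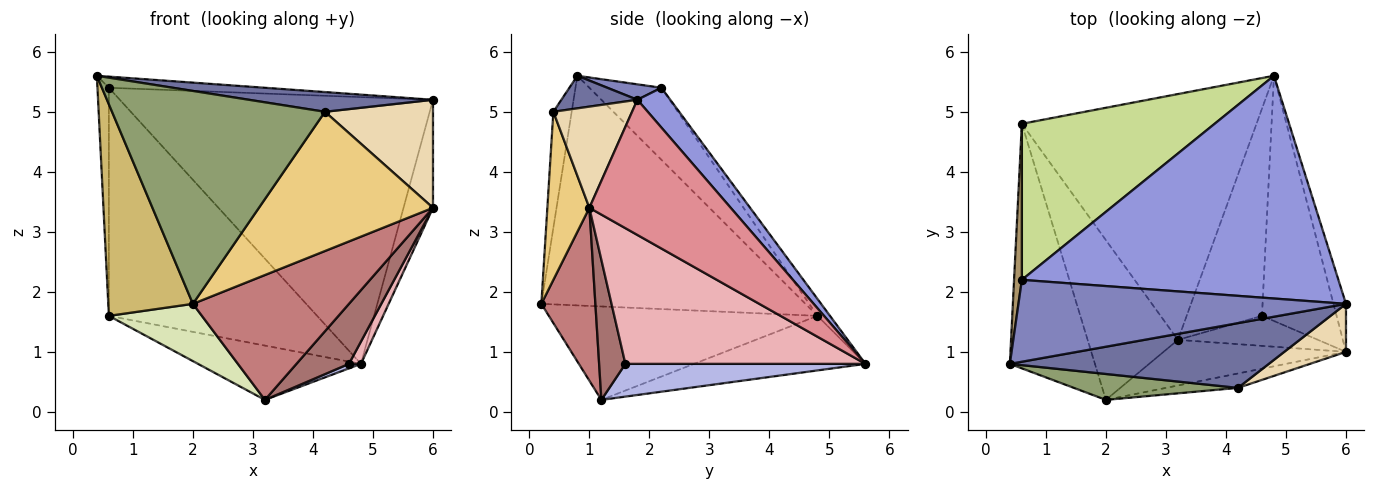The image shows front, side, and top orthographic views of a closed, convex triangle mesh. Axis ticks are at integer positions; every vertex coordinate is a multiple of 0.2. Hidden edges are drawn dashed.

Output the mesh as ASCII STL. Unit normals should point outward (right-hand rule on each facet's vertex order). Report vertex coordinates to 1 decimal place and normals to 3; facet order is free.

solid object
 facet normal 0.120 -0.289 0.950
  outer loop
   vertex 4.2 0.4 5.0
   vertex 6.0 1.8 5.2
   vertex 0.4 0.8 5.6
  endloop
 endfacet
 facet normal 0.047 0.135 0.990
  outer loop
   vertex 0.6 2.2 5.4
   vertex 0.4 0.8 5.6
   vertex 6.0 1.8 5.2
  endloop
 endfacet
 facet normal 0.080 0.765 0.639
  outer loop
   vertex 0.6 2.2 5.4
   vertex 6.0 1.8 5.2
   vertex 4.8 5.6 0.8
  endloop
 endfacet
 facet normal 0.399 -0.020 -0.917
  outer loop
   vertex 4.6 1.6 0.8
   vertex 3.2 1.2 0.2
   vertex 4.8 5.6 0.8
  endloop
 endfacet
 facet normal -0.085 -0.989 0.120
  outer loop
   vertex 2.0 0.2 1.8
   vertex 4.2 0.4 5.0
   vertex 0.4 0.8 5.6
  endloop
 endfacet
 facet normal -0.221 0.210 -0.952
  outer loop
   vertex 0.6 4.8 1.6
   vertex 4.8 5.6 0.8
   vertex 3.2 1.2 0.2
  endloop
 endfacet
 facet normal -0.050 0.824 0.564
  outer loop
   vertex 0.6 4.8 1.6
   vertex 0.6 2.2 5.4
   vertex 4.8 5.6 0.8
  endloop
 endfacet
 facet normal -0.698 -0.242 -0.674
  outer loop
   vertex 0.6 4.8 1.6
   vertex 3.2 1.2 0.2
   vertex 2.0 0.2 1.8
  endloop
 endfacet
 facet normal -0.982 0.155 0.106
  outer loop
   vertex 0.6 4.8 1.6
   vertex 0.4 0.8 5.6
   vertex 0.6 2.2 5.4
  endloop
 endfacet
 facet normal -0.898 -0.288 -0.333
  outer loop
   vertex 0.6 4.8 1.6
   vertex 2.0 0.2 1.8
   vertex 0.4 0.8 5.6
  endloop
 endfacet
 facet normal 0.233 -0.967 -0.100
  outer loop
   vertex 6.0 1.0 3.4
   vertex 4.2 0.4 5.0
   vertex 2.0 0.2 1.8
  endloop
 endfacet
 facet normal 0.554 -0.761 0.338
  outer loop
   vertex 6.0 1.0 3.4
   vertex 6.0 1.8 5.2
   vertex 4.2 0.4 5.0
  endloop
 endfacet
 facet normal 0.408 -0.816 -0.408
  outer loop
   vertex 6.0 1.0 3.4
   vertex 3.2 1.2 0.2
   vertex 4.6 1.6 0.8
  endloop
 endfacet
 facet normal 0.309 -0.893 -0.326
  outer loop
   vertex 6.0 1.0 3.4
   vertex 2.0 0.2 1.8
   vertex 3.2 1.2 0.2
  endloop
 endfacet
 facet normal 0.975 0.203 -0.090
  outer loop
   vertex 6.0 1.0 3.4
   vertex 4.8 5.6 0.8
   vertex 6.0 1.8 5.2
  endloop
 endfacet
 facet normal 0.875 -0.044 -0.481
  outer loop
   vertex 6.0 1.0 3.4
   vertex 4.6 1.6 0.8
   vertex 4.8 5.6 0.8
  endloop
 endfacet
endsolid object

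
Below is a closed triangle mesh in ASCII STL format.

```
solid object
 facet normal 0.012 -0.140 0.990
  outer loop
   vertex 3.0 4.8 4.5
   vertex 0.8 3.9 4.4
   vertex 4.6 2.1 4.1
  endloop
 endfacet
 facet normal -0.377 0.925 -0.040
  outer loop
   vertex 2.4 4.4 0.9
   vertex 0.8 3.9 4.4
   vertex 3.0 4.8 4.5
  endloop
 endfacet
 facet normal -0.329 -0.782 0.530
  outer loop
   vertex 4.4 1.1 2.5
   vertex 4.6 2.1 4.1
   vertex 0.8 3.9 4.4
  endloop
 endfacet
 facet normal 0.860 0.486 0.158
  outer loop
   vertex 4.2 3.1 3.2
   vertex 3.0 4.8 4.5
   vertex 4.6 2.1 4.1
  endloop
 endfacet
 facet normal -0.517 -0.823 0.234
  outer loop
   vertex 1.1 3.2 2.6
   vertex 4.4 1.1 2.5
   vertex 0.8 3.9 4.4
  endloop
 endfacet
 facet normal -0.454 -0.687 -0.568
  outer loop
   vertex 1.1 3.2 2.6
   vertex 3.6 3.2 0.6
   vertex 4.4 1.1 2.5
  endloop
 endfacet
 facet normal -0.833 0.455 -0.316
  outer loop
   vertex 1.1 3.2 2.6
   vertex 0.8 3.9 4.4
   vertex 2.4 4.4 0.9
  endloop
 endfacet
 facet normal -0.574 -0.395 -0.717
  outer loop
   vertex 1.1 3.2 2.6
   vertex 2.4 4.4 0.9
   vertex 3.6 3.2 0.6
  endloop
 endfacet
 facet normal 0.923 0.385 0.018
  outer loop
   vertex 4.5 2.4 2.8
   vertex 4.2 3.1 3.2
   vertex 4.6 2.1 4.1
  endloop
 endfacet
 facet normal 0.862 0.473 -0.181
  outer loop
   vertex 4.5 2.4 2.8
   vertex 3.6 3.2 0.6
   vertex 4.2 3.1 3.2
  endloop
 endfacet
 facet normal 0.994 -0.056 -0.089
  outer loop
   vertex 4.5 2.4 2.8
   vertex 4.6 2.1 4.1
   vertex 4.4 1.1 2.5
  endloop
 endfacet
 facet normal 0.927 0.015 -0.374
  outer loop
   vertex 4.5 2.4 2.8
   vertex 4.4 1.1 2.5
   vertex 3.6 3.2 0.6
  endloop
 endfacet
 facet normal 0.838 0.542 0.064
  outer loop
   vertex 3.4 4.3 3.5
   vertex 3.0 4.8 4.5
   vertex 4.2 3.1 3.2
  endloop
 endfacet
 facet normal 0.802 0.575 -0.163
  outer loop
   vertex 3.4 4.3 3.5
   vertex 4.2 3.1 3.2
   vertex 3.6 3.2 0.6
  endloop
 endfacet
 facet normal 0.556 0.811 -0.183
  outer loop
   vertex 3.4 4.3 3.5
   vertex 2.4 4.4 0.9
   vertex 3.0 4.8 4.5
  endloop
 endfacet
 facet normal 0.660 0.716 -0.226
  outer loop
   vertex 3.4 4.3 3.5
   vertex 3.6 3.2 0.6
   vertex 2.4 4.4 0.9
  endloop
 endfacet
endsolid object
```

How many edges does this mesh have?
24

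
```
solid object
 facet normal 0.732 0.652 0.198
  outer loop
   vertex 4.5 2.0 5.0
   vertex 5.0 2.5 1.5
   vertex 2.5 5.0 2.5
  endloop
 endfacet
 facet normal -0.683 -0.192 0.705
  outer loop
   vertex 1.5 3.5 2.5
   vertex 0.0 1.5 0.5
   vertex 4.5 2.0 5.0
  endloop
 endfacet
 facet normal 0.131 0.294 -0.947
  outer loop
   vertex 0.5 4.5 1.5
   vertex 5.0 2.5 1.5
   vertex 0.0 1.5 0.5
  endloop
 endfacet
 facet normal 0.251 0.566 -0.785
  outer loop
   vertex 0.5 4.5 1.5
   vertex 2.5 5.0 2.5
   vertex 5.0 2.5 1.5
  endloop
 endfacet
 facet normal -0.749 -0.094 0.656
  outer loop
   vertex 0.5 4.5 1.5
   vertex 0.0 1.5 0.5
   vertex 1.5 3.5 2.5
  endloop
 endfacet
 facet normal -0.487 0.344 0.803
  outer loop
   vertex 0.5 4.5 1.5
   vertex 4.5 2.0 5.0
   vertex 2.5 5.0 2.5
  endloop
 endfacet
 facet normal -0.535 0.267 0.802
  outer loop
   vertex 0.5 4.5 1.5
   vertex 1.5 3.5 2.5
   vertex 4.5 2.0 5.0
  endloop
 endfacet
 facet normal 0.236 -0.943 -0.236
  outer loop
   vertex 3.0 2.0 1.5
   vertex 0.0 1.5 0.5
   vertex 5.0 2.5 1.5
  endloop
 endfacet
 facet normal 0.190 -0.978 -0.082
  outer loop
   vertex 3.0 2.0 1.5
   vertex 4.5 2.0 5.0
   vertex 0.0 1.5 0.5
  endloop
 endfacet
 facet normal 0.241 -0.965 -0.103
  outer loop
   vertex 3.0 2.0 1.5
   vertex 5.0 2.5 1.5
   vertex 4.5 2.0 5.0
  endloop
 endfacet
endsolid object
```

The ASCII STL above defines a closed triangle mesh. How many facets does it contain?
10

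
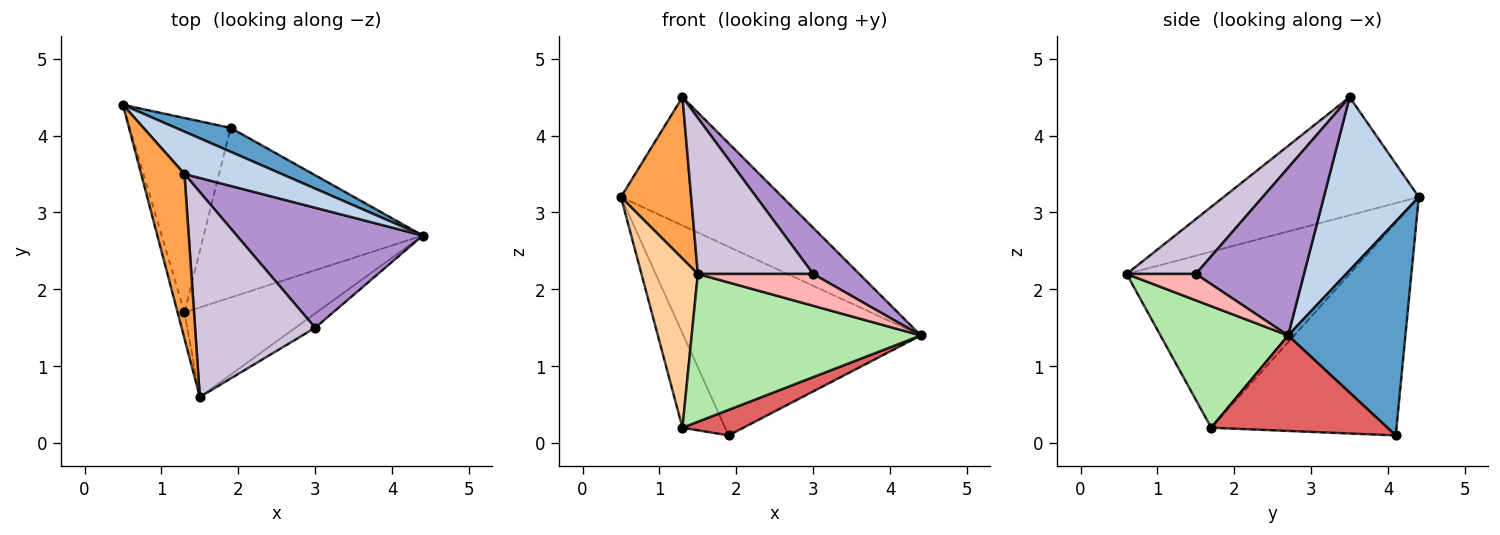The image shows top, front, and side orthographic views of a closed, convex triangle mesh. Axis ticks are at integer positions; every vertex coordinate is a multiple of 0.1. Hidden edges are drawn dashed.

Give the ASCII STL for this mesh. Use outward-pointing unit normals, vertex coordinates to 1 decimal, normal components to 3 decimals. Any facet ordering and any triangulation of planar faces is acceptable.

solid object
 facet normal 0.440 0.891 0.113
  outer loop
   vertex 1.9 4.1 0.1
   vertex 0.5 4.4 3.2
   vertex 4.4 2.7 1.4
  endloop
 endfacet
 facet normal 0.488 0.829 0.274
  outer loop
   vertex 1.3 3.5 4.5
   vertex 4.4 2.7 1.4
   vertex 0.5 4.4 3.2
  endloop
 endfacet
 facet normal -0.890 -0.320 0.326
  outer loop
   vertex 1.3 3.5 4.5
   vertex 0.5 4.4 3.2
   vertex 1.5 0.6 2.2
  endloop
 endfacet
 facet normal -0.969 -0.245 -0.038
  outer loop
   vertex 1.3 1.7 0.2
   vertex 1.5 0.6 2.2
   vertex 0.5 4.4 3.2
  endloop
 endfacet
 facet normal -0.885 0.204 -0.419
  outer loop
   vertex 1.3 1.7 0.2
   vertex 0.5 4.4 3.2
   vertex 1.9 4.1 0.1
  endloop
 endfacet
 facet normal 0.430 -0.772 -0.468
  outer loop
   vertex 1.3 1.7 0.2
   vertex 4.4 2.7 1.4
   vertex 1.5 0.6 2.2
  endloop
 endfacet
 facet normal 0.396 -0.137 -0.908
  outer loop
   vertex 1.3 1.7 0.2
   vertex 1.9 4.1 0.1
   vertex 4.4 2.7 1.4
  endloop
 endfacet
 facet normal 0.480 -0.800 -0.360
  outer loop
   vertex 3.0 1.5 2.2
   vertex 1.5 0.6 2.2
   vertex 4.4 2.7 1.4
  endloop
 endfacet
 facet normal 0.644 -0.275 0.714
  outer loop
   vertex 3.0 1.5 2.2
   vertex 4.4 2.7 1.4
   vertex 1.3 3.5 4.5
  endloop
 endfacet
 facet normal 0.342 -0.569 0.748
  outer loop
   vertex 3.0 1.5 2.2
   vertex 1.3 3.5 4.5
   vertex 1.5 0.6 2.2
  endloop
 endfacet
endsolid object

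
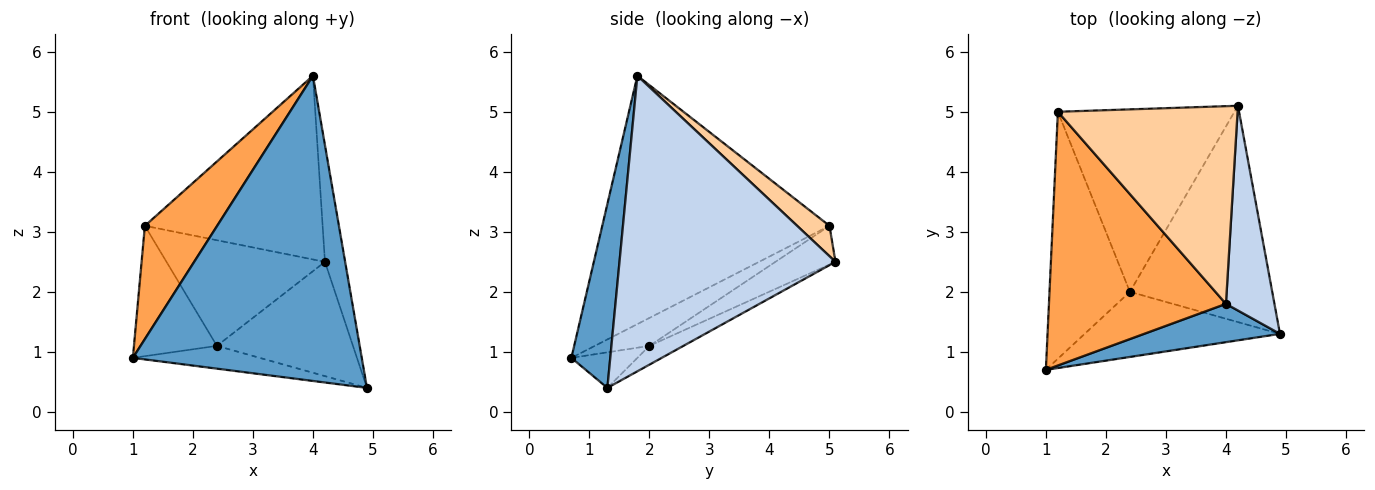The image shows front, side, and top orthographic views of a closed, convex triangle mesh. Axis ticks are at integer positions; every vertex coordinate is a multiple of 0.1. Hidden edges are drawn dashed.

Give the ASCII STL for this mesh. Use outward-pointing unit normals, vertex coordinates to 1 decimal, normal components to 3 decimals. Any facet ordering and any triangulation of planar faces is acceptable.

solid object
 facet normal 0.166 -0.978 0.123
  outer loop
   vertex 4.0 1.8 5.6
   vertex 1.0 0.7 0.9
   vertex 4.9 1.3 0.4
  endloop
 endfacet
 facet normal 0.983 0.092 0.161
  outer loop
   vertex 4.0 1.8 5.6
   vertex 4.9 1.3 0.4
   vertex 4.2 5.1 2.5
  endloop
 endfacet
 facet normal -0.788 -0.251 0.562
  outer loop
   vertex 1.2 5.0 3.1
   vertex 1.0 0.7 0.9
   vertex 4.0 1.8 5.6
  endloop
 endfacet
 facet normal 0.123 0.676 0.727
  outer loop
   vertex 1.2 5.0 3.1
   vertex 4.0 1.8 5.6
   vertex 4.2 5.1 2.5
  endloop
 endfacet
 facet normal -0.169 0.325 -0.930
  outer loop
   vertex 2.4 2.0 1.1
   vertex 4.9 1.3 0.4
   vertex 1.0 0.7 0.9
  endloop
 endfacet
 facet normal -0.116 0.464 -0.878
  outer loop
   vertex 2.4 2.0 1.1
   vertex 4.2 5.1 2.5
   vertex 4.9 1.3 0.4
  endloop
 endfacet
 facet normal -0.294 0.446 -0.845
  outer loop
   vertex 2.4 2.0 1.1
   vertex 1.0 0.7 0.9
   vertex 1.2 5.0 3.1
  endloop
 endfacet
 facet normal -0.186 0.492 -0.850
  outer loop
   vertex 2.4 2.0 1.1
   vertex 1.2 5.0 3.1
   vertex 4.2 5.1 2.5
  endloop
 endfacet
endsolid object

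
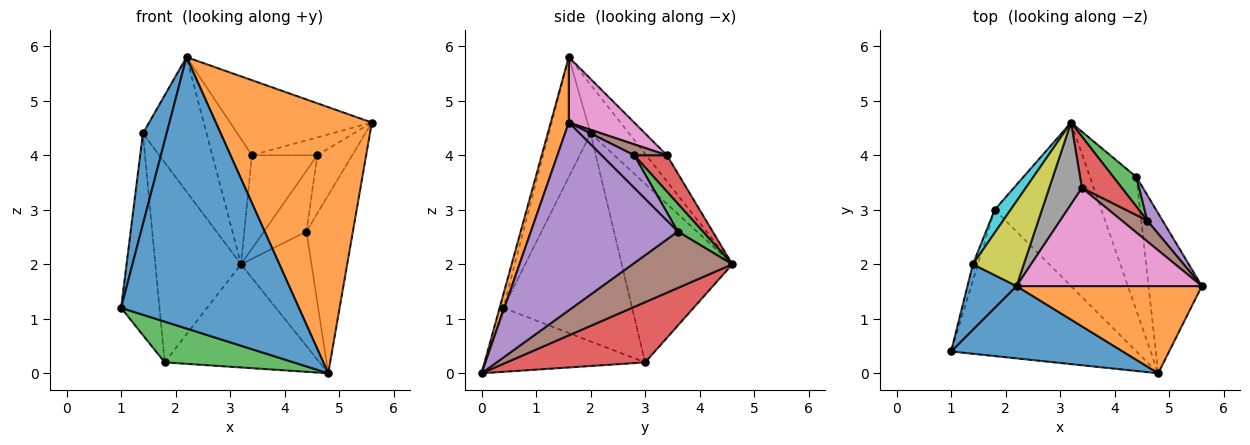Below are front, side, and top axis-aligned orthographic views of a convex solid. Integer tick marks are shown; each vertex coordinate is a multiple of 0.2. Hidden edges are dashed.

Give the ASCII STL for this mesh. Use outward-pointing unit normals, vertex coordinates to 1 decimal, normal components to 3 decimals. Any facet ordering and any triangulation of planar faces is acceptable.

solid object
 facet normal -0.020 -0.966 0.257
  outer loop
   vertex 2.2 1.6 5.8
   vertex 1.0 0.4 1.2
   vertex 4.8 0.0 0.0
  endloop
 endfacet
 facet normal 0.109 -0.945 0.310
  outer loop
   vertex 2.2 1.6 5.8
   vertex 4.8 0.0 0.0
   vertex 5.6 1.6 4.6
  endloop
 endfacet
 facet normal -0.315 -0.255 -0.914
  outer loop
   vertex 1.8 3.0 0.2
   vertex 4.8 0.0 0.0
   vertex 1.0 0.4 1.2
  endloop
 endfacet
 facet normal 0.431 0.482 -0.763
  outer loop
   vertex 1.8 3.0 0.2
   vertex 3.2 4.6 2.0
   vertex 4.8 0.0 0.0
  endloop
 endfacet
 facet normal 0.920 0.291 -0.261
  outer loop
   vertex 4.4 3.6 2.6
   vertex 5.6 1.6 4.6
   vertex 4.8 0.0 0.0
  endloop
 endfacet
 facet normal 0.678 0.478 -0.558
  outer loop
   vertex 4.4 3.6 2.6
   vertex 4.8 0.0 0.0
   vertex 3.2 4.6 2.0
  endloop
 endfacet
 facet normal 0.270 0.585 0.765
  outer loop
   vertex 3.4 3.4 4.0
   vertex 2.2 1.6 5.8
   vertex 5.6 1.6 4.6
  endloop
 endfacet
 facet normal -0.400 0.768 0.501
  outer loop
   vertex 3.4 3.4 4.0
   vertex 3.2 4.6 2.0
   vertex 2.2 1.6 5.8
  endloop
 endfacet
 facet normal -0.455 0.753 0.475
  outer loop
   vertex 1.4 2.0 4.4
   vertex 2.2 1.6 5.8
   vertex 3.2 4.6 2.0
  endloop
 endfacet
 facet normal -0.789 0.611 0.070
  outer loop
   vertex 1.4 2.0 4.4
   vertex 3.2 4.6 2.0
   vertex 1.8 3.0 0.2
  endloop
 endfacet
 facet normal -0.819 -0.465 0.335
  outer loop
   vertex 1.4 2.0 4.4
   vertex 1.0 0.4 1.2
   vertex 2.2 1.6 5.8
  endloop
 endfacet
 facet normal -0.958 0.286 -0.023
  outer loop
   vertex 1.4 2.0 4.4
   vertex 1.8 3.0 0.2
   vertex 1.0 0.4 1.2
  endloop
 endfacet
 facet normal 0.468 0.794 0.387
  outer loop
   vertex 4.6 2.8 4.0
   vertex 4.4 3.6 2.6
   vertex 3.2 4.6 2.0
  endloop
 endfacet
 facet normal 0.401 0.803 0.441
  outer loop
   vertex 4.6 2.8 4.0
   vertex 3.2 4.6 2.0
   vertex 3.4 3.4 4.0
  endloop
 endfacet
 facet normal 0.652 0.695 0.304
  outer loop
   vertex 4.6 2.8 4.0
   vertex 5.6 1.6 4.6
   vertex 4.4 3.6 2.6
  endloop
 endfacet
 facet normal 0.309 0.619 0.722
  outer loop
   vertex 4.6 2.8 4.0
   vertex 3.4 3.4 4.0
   vertex 5.6 1.6 4.6
  endloop
 endfacet
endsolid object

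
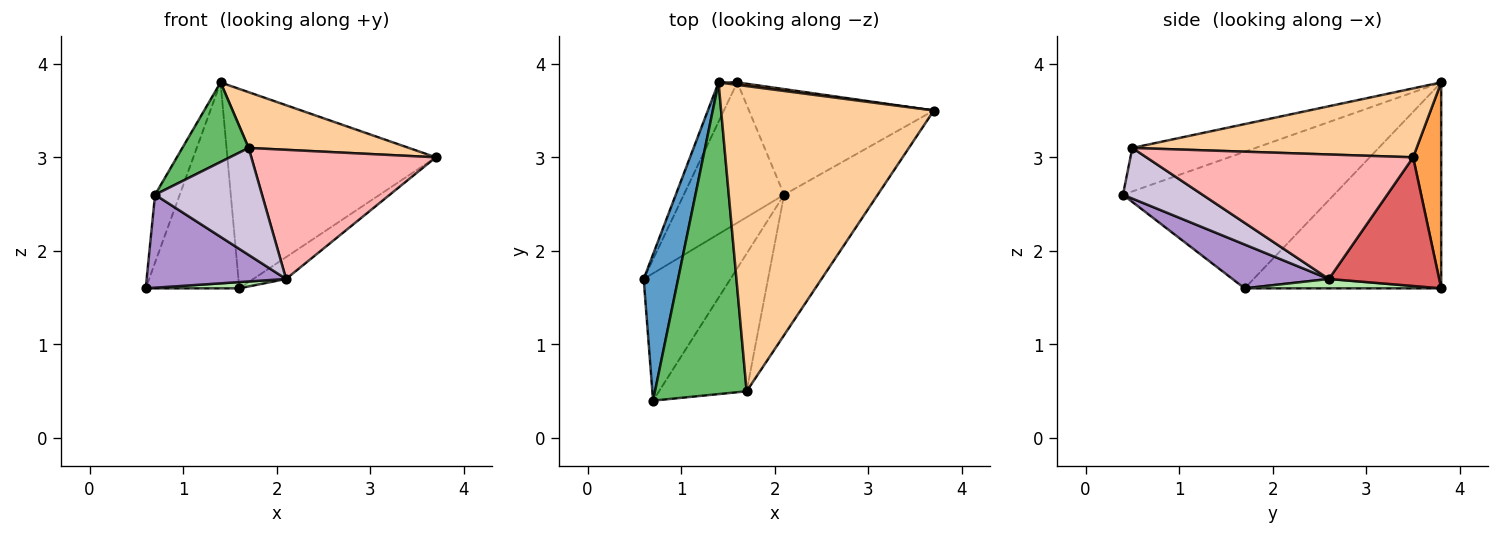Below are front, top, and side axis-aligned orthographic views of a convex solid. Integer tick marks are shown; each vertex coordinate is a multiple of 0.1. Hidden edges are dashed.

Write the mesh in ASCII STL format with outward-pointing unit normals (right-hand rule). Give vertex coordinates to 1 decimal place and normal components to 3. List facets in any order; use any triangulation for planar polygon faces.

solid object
 facet normal -0.964 0.113 0.243
  outer loop
   vertex 0.7 0.4 2.6
   vertex 1.4 3.8 3.8
   vertex 0.6 1.7 1.6
  endloop
 endfacet
 facet normal -0.900 0.428 -0.082
  outer loop
   vertex 1.6 3.8 1.6
   vertex 0.6 1.7 1.6
   vertex 1.4 3.8 3.8
  endloop
 endfacet
 facet normal 0.133 0.991 0.012
  outer loop
   vertex 1.6 3.8 1.6
   vertex 1.4 3.8 3.8
   vertex 3.7 3.5 3.0
  endloop
 endfacet
 facet normal 0.304 -0.171 0.937
  outer loop
   vertex 1.7 0.5 3.1
   vertex 3.7 3.5 3.0
   vertex 1.4 3.8 3.8
  endloop
 endfacet
 facet normal -0.418 -0.225 0.880
  outer loop
   vertex 1.7 0.5 3.1
   vertex 1.4 3.8 3.8
   vertex 0.7 0.4 2.6
  endloop
 endfacet
 facet normal 0.093 -0.044 -0.995
  outer loop
   vertex 2.1 2.6 1.7
   vertex 0.6 1.7 1.6
   vertex 1.6 3.8 1.6
  endloop
 endfacet
 facet normal 0.563 0.167 -0.809
  outer loop
   vertex 2.1 2.6 1.7
   vertex 1.6 3.8 1.6
   vertex 3.7 3.5 3.0
  endloop
 endfacet
 facet normal 0.699 -0.484 -0.526
  outer loop
   vertex 2.1 2.6 1.7
   vertex 3.7 3.5 3.0
   vertex 1.7 0.5 3.1
  endloop
 endfacet
 facet normal 0.378 -0.546 -0.748
  outer loop
   vertex 2.1 2.6 1.7
   vertex 0.7 0.4 2.6
   vertex 0.6 1.7 1.6
  endloop
 endfacet
 facet normal 0.415 -0.558 -0.719
  outer loop
   vertex 2.1 2.6 1.7
   vertex 1.7 0.5 3.1
   vertex 0.7 0.4 2.6
  endloop
 endfacet
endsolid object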